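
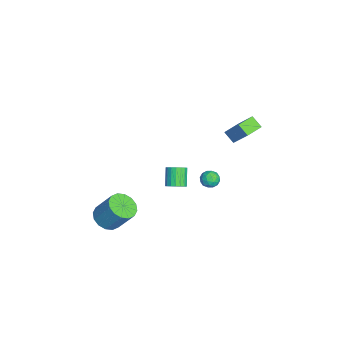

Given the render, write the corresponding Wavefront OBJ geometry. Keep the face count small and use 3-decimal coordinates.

v -0.1 -4.182 -4.536
v 0.394 -4.929 -4.22
v 0.855 -3.985 -2.709
v 0.36 -3.238 -3.024
v 0.716 -4.665 -4.482
v 1.176 -3.722 -2.971
v 0.819 -4.272 -4.759
v 1.279 -3.328 -3.248
v 0.675 -3.855 -4.976
v 1.136 -2.911 -3.465
v 0.324 -3.525 -5.075
v 0.784 -2.581 -3.564
v -0.141 -3.371 -5.029
v 0.32 -2.428 -3.518
v -0.595 -3.435 -4.851
v -0.134 -2.491 -3.34
v -0.916 -3.698 -4.589
v -0.456 -2.755 -3.078
v -1.019 -4.092 -4.312
v -0.559 -3.148 -2.801
v -0.876 -4.509 -4.095
v -0.415 -3.565 -2.584
v -0.524 -4.839 -3.996
v -0.064 -3.895 -2.485
v -0.06 -4.992 -4.042
v 0.401 -4.049 -2.531
v -1.824 3.91 1.484
v -2.294 3.41 2.035
v -0.757 4.644 3.06
v -1.227 4.144 3.611
v -1.093 3.096 1.369
v -1.563 2.596 1.92
v -0.026 3.83 2.945
v -0.496 3.33 3.496
v -2.99 2.413 -3.432
v -2.458 2.293 -3.77
v -3.062 1.407 -3.19
v -2.53 1.287 -3.528
v -2.495 1.62 -2.981
v -2.45 2.242 -3.131
v -3.07 1.458 -3.829
v -3.025 2.08 -3.979
v -2.507 1.703 -4.015
v -2.152 1.804 -3.491
v -3.368 1.896 -3.469
v -3.013 1.997 -2.945
v -2.717 2.442 -3.622
v -2.803 1.258 -3.338
v -2.782 1.454 -3.016
v -2.469 1.384 -3.215
v -2.713 2.412 -3.247
v -2.4 2.341 -3.445
v -2.422 1.946 -2.981
v -3.12 1.359 -3.515
v -2.807 1.288 -3.713
v -3.051 2.316 -3.745
v -2.738 2.246 -3.944
v -3.098 1.754 -3.979
v -2.434 2.024 -3.965
v -2.476 1.433 -3.823
v -2.793 1.533 -4
v -2.767 1.899 -4.088
v -2.225 2.083 -3.657
v -2.267 1.492 -3.514
v -2.247 1.688 -3.193
v -2.22 2.053 -3.281
v -2.254 1.736 -3.801
v -3.253 2.208 -3.446
v -3.295 1.617 -3.303
v -3.3 1.647 -3.679
v -3.273 2.012 -3.767
v -3.044 2.267 -3.137
v -3.086 1.676 -2.995
v -2.753 1.801 -2.872
v -2.727 2.167 -2.96
v -3.266 1.964 -3.159
v 0.87 -0.212 -0.789
v 1.291 0.035 -0.407
v 0.43 0.079 0.512
v 0.01 -0.168 0.129
v 1.177 0.257 -0.524
v 0.317 0.301 0.395
v 1.003 0.386 -0.694
v 0.142 0.43 0.225
v 0.802 0.397 -0.883
v -0.059 0.441 0.036
v 0.614 0.287 -1.053
v -0.246 0.331 -0.134
v 0.478 0.079 -1.171
v -0.383 0.123 -0.252
v 0.419 -0.188 -1.214
v -0.442 -0.144 -0.295
v 0.45 -0.459 -1.172
v -0.411 -0.415 -0.253
v 0.563 -0.681 -1.055
v -0.297 -0.637 -0.136
v 0.738 -0.81 -0.885
v -0.123 -0.766 0.034
v 0.939 -0.821 -0.696
v 0.078 -0.777 0.223
v 1.126 -0.711 -0.526
v 0.266 -0.667 0.393
v 1.263 -0.503 -0.408
v 0.402 -0.459 0.511
v 1.322 -0.236 -0.365
v 0.461 -0.192 0.554
f 2 1 5
f 2 5 3
f 3 5 6
f 3 6 4
f 5 1 7
f 5 7 6
f 6 7 8
f 6 8 4
f 7 1 9
f 7 9 8
f 8 9 10
f 8 10 4
f 9 1 11
f 9 11 10
f 10 11 12
f 10 12 4
f 11 1 13
f 11 13 12
f 12 13 14
f 12 14 4
f 13 1 15
f 13 15 14
f 14 15 16
f 14 16 4
f 15 1 17
f 15 17 16
f 16 17 18
f 16 18 4
f 17 1 19
f 17 19 18
f 18 19 20
f 18 20 4
f 19 1 21
f 19 21 20
f 20 21 22
f 20 22 4
f 21 1 23
f 21 23 22
f 22 23 24
f 22 24 4
f 23 1 25
f 23 25 24
f 24 25 26
f 24 26 4
f 25 1 2
f 25 2 26
f 26 2 3
f 26 3 4
f 28 30 27
f 31 28 27
f 27 30 29
f 29 31 27
f 28 34 30
f 32 28 31
f 32 34 28
f 30 34 29
f 33 31 29
f 29 34 33
f 33 32 31
f 34 32 33
f 35 72 51
f 72 46 75
f 51 75 40
f 72 75 51
f 35 51 47
f 51 40 52
f 47 52 36
f 51 52 47
f 35 47 56
f 47 36 57
f 56 57 42
f 47 57 56
f 35 56 68
f 56 42 71
f 68 71 45
f 56 71 68
f 35 68 72
f 68 45 76
f 72 76 46
f 68 76 72
f 36 52 63
f 52 40 66
f 63 66 44
f 52 66 63
f 40 75 53
f 75 46 74
f 53 74 39
f 75 74 53
f 46 76 73
f 76 45 69
f 73 69 37
f 76 69 73
f 45 71 70
f 71 42 58
f 70 58 41
f 71 58 70
f 42 57 62
f 57 36 59
f 62 59 43
f 57 59 62
f 38 64 50
f 64 44 65
f 50 65 39
f 64 65 50
f 38 50 48
f 50 39 49
f 48 49 37
f 50 49 48
f 38 48 55
f 48 37 54
f 55 54 41
f 48 54 55
f 38 55 60
f 55 41 61
f 60 61 43
f 55 61 60
f 38 60 64
f 60 43 67
f 64 67 44
f 60 67 64
f 39 65 53
f 65 44 66
f 53 66 40
f 65 66 53
f 37 49 73
f 49 39 74
f 73 74 46
f 49 74 73
f 41 54 70
f 54 37 69
f 70 69 45
f 54 69 70
f 43 61 62
f 61 41 58
f 62 58 42
f 61 58 62
f 44 67 63
f 67 43 59
f 63 59 36
f 67 59 63
f 78 77 81
f 78 81 79
f 79 81 82
f 79 82 80
f 81 77 83
f 81 83 82
f 82 83 84
f 82 84 80
f 83 77 85
f 83 85 84
f 84 85 86
f 84 86 80
f 85 77 87
f 85 87 86
f 86 87 88
f 86 88 80
f 87 77 89
f 87 89 88
f 88 89 90
f 88 90 80
f 89 77 91
f 89 91 90
f 90 91 92
f 90 92 80
f 91 77 93
f 91 93 92
f 92 93 94
f 92 94 80
f 93 77 95
f 93 95 94
f 94 95 96
f 94 96 80
f 95 77 97
f 95 97 96
f 96 97 98
f 96 98 80
f 97 77 99
f 97 99 98
f 98 99 100
f 98 100 80
f 99 77 101
f 99 101 100
f 100 101 102
f 100 102 80
f 101 77 103
f 101 103 102
f 102 103 104
f 102 104 80
f 103 77 105
f 103 105 104
f 104 105 106
f 104 106 80
f 105 77 78
f 105 78 106
f 106 78 79
f 106 79 80



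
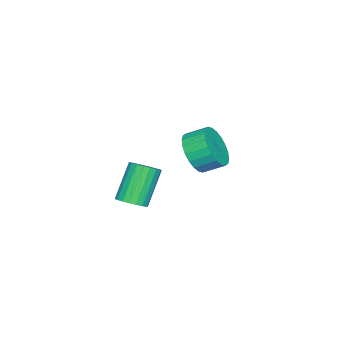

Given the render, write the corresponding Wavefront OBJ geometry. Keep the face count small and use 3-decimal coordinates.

v -3.231 -0.762 -1.034
v -2.479 -0.248 -1.615
v -2.717 0.675 -1.107
v -3.469 0.162 -0.526
v -2.819 -0.201 -1.86
v -3.057 0.722 -1.352
v -3.221 -0.239 -1.979
v -3.459 0.684 -1.471
v -3.625 -0.357 -1.954
v -3.863 0.566 -1.446
v -3.969 -0.536 -1.79
v -4.207 0.387 -1.282
v -4.201 -0.749 -1.51
v -4.438 0.174 -1.002
v -4.285 -0.965 -1.157
v -4.522 -0.042 -0.65
v -4.208 -1.149 -0.786
v -4.446 -0.226 -0.278
v -3.983 -1.275 -0.453
v -4.221 -0.352 0.055
v -3.643 -1.322 -0.208
v -3.881 -0.399 0.3
v -3.241 -1.284 -0.089
v -3.479 -0.361 0.419
v -2.837 -1.166 -0.114
v -3.075 -0.243 0.394
v -2.493 -0.987 -0.278
v -2.731 -0.064 0.23
v -2.262 -0.774 -0.558
v -2.499 0.149 -0.05
v -2.178 -0.558 -0.91
v -2.415 0.365 -0.403
v -2.254 -0.374 -1.282
v -2.492 0.549 -0.774
v 1.778 -1.406 -1.276
v 2.339 -1.514 -0.889
v 1.282 -1.362 0.683
v 0.722 -1.254 0.296
v 2.34 -1.229 -0.916
v 1.283 -1.077 0.656
v 2.243 -0.974 -1.005
v 1.187 -0.822 0.567
v 2.066 -0.794 -1.142
v 1.01 -0.642 0.43
v 1.84 -0.719 -1.301
v 0.783 -0.567 0.271
v 1.602 -0.764 -1.456
v 0.546 -0.612 0.116
v 1.396 -0.919 -1.58
v 0.339 -0.767 -0.008
v 1.255 -1.159 -1.652
v 0.198 -1.007 -0.08
v 1.205 -1.441 -1.658
v 0.148 -1.289 -0.086
v 1.254 -1.718 -1.598
v 0.197 -1.565 -0.026
v 1.393 -1.94 -1.483
v 0.337 -1.788 0.089
v 1.6 -2.07 -1.332
v 0.543 -1.918 0.24
v 1.837 -2.085 -1.171
v 0.78 -1.933 0.401
v 2.064 -1.983 -1.028
v 1.007 -1.831 0.544
v 2.241 -1.781 -0.928
v 1.185 -1.629 0.643
f 2 1 5
f 2 5 3
f 3 5 6
f 3 6 4
f 5 1 7
f 5 7 6
f 6 7 8
f 6 8 4
f 7 1 9
f 7 9 8
f 8 9 10
f 8 10 4
f 9 1 11
f 9 11 10
f 10 11 12
f 10 12 4
f 11 1 13
f 11 13 12
f 12 13 14
f 12 14 4
f 13 1 15
f 13 15 14
f 14 15 16
f 14 16 4
f 15 1 17
f 15 17 16
f 16 17 18
f 16 18 4
f 17 1 19
f 17 19 18
f 18 19 20
f 18 20 4
f 19 1 21
f 19 21 20
f 20 21 22
f 20 22 4
f 21 1 23
f 21 23 22
f 22 23 24
f 22 24 4
f 23 1 25
f 23 25 24
f 24 25 26
f 24 26 4
f 25 1 27
f 25 27 26
f 26 27 28
f 26 28 4
f 27 1 29
f 27 29 28
f 28 29 30
f 28 30 4
f 29 1 31
f 29 31 30
f 30 31 32
f 30 32 4
f 31 1 33
f 31 33 32
f 32 33 34
f 32 34 4
f 33 1 2
f 33 2 34
f 34 2 3
f 34 3 4
f 36 35 39
f 36 39 37
f 37 39 40
f 37 40 38
f 39 35 41
f 39 41 40
f 40 41 42
f 40 42 38
f 41 35 43
f 41 43 42
f 42 43 44
f 42 44 38
f 43 35 45
f 43 45 44
f 44 45 46
f 44 46 38
f 45 35 47
f 45 47 46
f 46 47 48
f 46 48 38
f 47 35 49
f 47 49 48
f 48 49 50
f 48 50 38
f 49 35 51
f 49 51 50
f 50 51 52
f 50 52 38
f 51 35 53
f 51 53 52
f 52 53 54
f 52 54 38
f 53 35 55
f 53 55 54
f 54 55 56
f 54 56 38
f 55 35 57
f 55 57 56
f 56 57 58
f 56 58 38
f 57 35 59
f 57 59 58
f 58 59 60
f 58 60 38
f 59 35 61
f 59 61 60
f 60 61 62
f 60 62 38
f 61 35 63
f 61 63 62
f 62 63 64
f 62 64 38
f 63 35 65
f 63 65 64
f 64 65 66
f 64 66 38
f 65 35 36
f 65 36 66
f 66 36 37
f 66 37 38



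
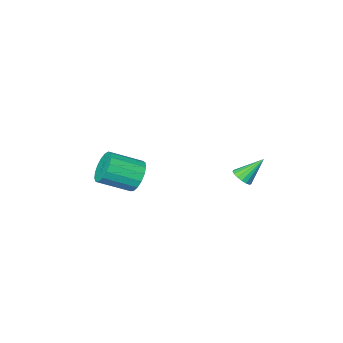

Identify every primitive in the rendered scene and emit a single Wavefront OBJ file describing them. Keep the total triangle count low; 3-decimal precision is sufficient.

v 2.643 1.12 2.929
v 3.161 1.313 2.119
v 4.715 0.592 2.942
v 4.197 0.4 3.751
v 3.205 1.702 2.376
v 4.759 0.982 3.199
v 3.121 1.959 2.76
v 4.675 1.239 3.583
v 2.927 2.023 3.182
v 4.481 1.303 4.005
v 2.668 1.88 3.547
v 4.222 1.16 4.369
v 2.404 1.564 3.769
v 3.958 0.843 4.592
v 2.194 1.145 3.799
v 3.748 0.425 4.622
v 2.087 0.721 3.63
v 3.641 0.001 4.453
v 2.107 0.388 3.3
v 3.661 -0.332 4.123
v 2.25 0.223 2.885
v 3.804 -0.497 3.708
v 2.484 0.264 2.48
v 4.037 -0.457 3.303
v 2.753 0.5 2.178
v 4.307 -0.22 3
v 2.998 0.879 2.048
v 4.551 0.158 2.87
v -2.571 2.634 1.885
v -2.105 2.624 2.309
v -3.649 2.966 3.075
v -2.115 2.912 2.22
v -2.23 3.136 2.053
v -2.422 3.245 1.849
v -2.649 3.214 1.652
v -2.858 3.05 1.509
v -3.001 2.791 1.452
v -3.045 2.496 1.494
v -2.981 2.232 1.626
v -2.823 2.06 1.817
v -2.607 2.02 2.023
v -2.383 2.121 2.198
v -2.202 2.338 2.301
f 2 1 5
f 2 5 3
f 3 5 6
f 3 6 4
f 5 1 7
f 5 7 6
f 6 7 8
f 6 8 4
f 7 1 9
f 7 9 8
f 8 9 10
f 8 10 4
f 9 1 11
f 9 11 10
f 10 11 12
f 10 12 4
f 11 1 13
f 11 13 12
f 12 13 14
f 12 14 4
f 13 1 15
f 13 15 14
f 14 15 16
f 14 16 4
f 15 1 17
f 15 17 16
f 16 17 18
f 16 18 4
f 17 1 19
f 17 19 18
f 18 19 20
f 18 20 4
f 19 1 21
f 19 21 20
f 20 21 22
f 20 22 4
f 21 1 23
f 21 23 22
f 22 23 24
f 22 24 4
f 23 1 25
f 23 25 24
f 24 25 26
f 24 26 4
f 25 1 27
f 25 27 26
f 26 27 28
f 26 28 4
f 27 1 2
f 27 2 28
f 28 2 3
f 28 3 4
f 30 29 32
f 30 32 31
f 32 29 33
f 32 33 31
f 33 29 34
f 33 34 31
f 34 29 35
f 34 35 31
f 35 29 36
f 35 36 31
f 36 29 37
f 36 37 31
f 37 29 38
f 37 38 31
f 38 29 39
f 38 39 31
f 39 29 40
f 39 40 31
f 40 29 41
f 40 41 31
f 41 29 42
f 41 42 31
f 42 29 43
f 42 43 31
f 43 29 30
f 43 30 31



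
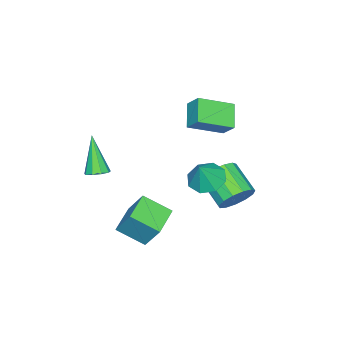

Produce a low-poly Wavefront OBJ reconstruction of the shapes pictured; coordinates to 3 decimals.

v 2.5 2.617 1.208
v 3 3.359 0.919
v 3.2 2.623 2.432
v 2.398 3.55 1.262
v 1.855 3.195 1.574
v 1.69 2.502 1.672
v 1.999 1.876 1.498
v 2.602 1.685 1.154
v 3.144 2.039 0.842
v 3.309 2.733 0.744
v -2.863 0.541 1.808
v -2.647 1.25 2.593
v -1.804 1.123 0.989
v -1.587 1.833 1.774
v -1.573 -0.713 2.586
v -1.356 -0.003 3.371
v -0.513 -0.13 1.767
v -0.297 0.579 2.552
v 1.749 -2.015 -3.371
v 1.939 -1.095 -1.906
v 1.365 -0.634 -4.189
v 1.555 0.286 -2.724
v 3.305 -1.786 -3.716
v 3.495 -0.866 -2.251
v 2.921 -0.405 -4.534
v 3.111 0.515 -3.069
v 2.41 -3.292 -0.79
v 2.743 -2.852 -0.486
v 1.65 -4.048 1.13
v 2.351 -2.701 -0.581
v 1.987 -2.826 -0.775
v 1.821 -3.169 -0.976
v 1.931 -3.57 -1.09
v 2.265 -3.841 -1.064
v 2.668 -3.855 -0.91
v 2.95 -3.605 -0.7
v 2.979 -3.209 -0.532
v 0.201 2.975 -1.717
v 1.084 2.754 -1.355
v 0.362 1.343 -0.46
v -0.521 1.565 -0.823
v 0.851 3.101 -0.995
v 0.129 1.691 -0.1
v 0.411 3.409 -0.864
v -0.311 1.998 0.031
v -0.095 3.579 -1.005
v -0.817 2.168 -0.11
v -0.507 3.557 -1.371
v -1.229 2.147 -0.476
v -0.695 3.351 -1.848
v -1.417 1.94 -0.953
v -0.598 3.025 -2.283
v -1.32 1.614 -1.388
v -0.247 2.684 -2.539
v -0.969 1.273 -1.644
v 0.245 2.435 -2.534
v -0.476 1.024 -1.639
v 0.724 2.358 -2.27
v 0.002 0.947 -1.375
v 1.037 2.476 -1.83
v 0.315 1.066 -0.935
f 2 1 4
f 2 4 3
f 4 1 5
f 4 5 3
f 5 1 6
f 5 6 3
f 6 1 7
f 6 7 3
f 7 1 8
f 7 8 3
f 8 1 9
f 8 9 3
f 9 1 10
f 9 10 3
f 10 1 2
f 10 2 3
f 12 14 11
f 15 12 11
f 11 14 13
f 13 15 11
f 12 18 14
f 16 12 15
f 16 18 12
f 14 18 13
f 17 15 13
f 13 18 17
f 17 16 15
f 18 16 17
f 20 22 19
f 23 20 19
f 19 22 21
f 21 23 19
f 20 26 22
f 24 20 23
f 24 26 20
f 22 26 21
f 25 23 21
f 21 26 25
f 25 24 23
f 26 24 25
f 28 27 30
f 28 30 29
f 30 27 31
f 30 31 29
f 31 27 32
f 31 32 29
f 32 27 33
f 32 33 29
f 33 27 34
f 33 34 29
f 34 27 35
f 34 35 29
f 35 27 36
f 35 36 29
f 36 27 37
f 36 37 29
f 37 27 28
f 37 28 29
f 39 38 42
f 39 42 40
f 40 42 43
f 40 43 41
f 42 38 44
f 42 44 43
f 43 44 45
f 43 45 41
f 44 38 46
f 44 46 45
f 45 46 47
f 45 47 41
f 46 38 48
f 46 48 47
f 47 48 49
f 47 49 41
f 48 38 50
f 48 50 49
f 49 50 51
f 49 51 41
f 50 38 52
f 50 52 51
f 51 52 53
f 51 53 41
f 52 38 54
f 52 54 53
f 53 54 55
f 53 55 41
f 54 38 56
f 54 56 55
f 55 56 57
f 55 57 41
f 56 38 58
f 56 58 57
f 57 58 59
f 57 59 41
f 58 38 60
f 58 60 59
f 59 60 61
f 59 61 41
f 60 38 39
f 60 39 61
f 61 39 40
f 61 40 41



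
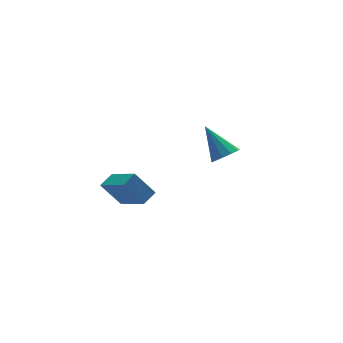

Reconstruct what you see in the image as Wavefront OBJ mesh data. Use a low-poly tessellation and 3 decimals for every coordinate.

v -2.588 -3.208 -0.472
v -1.905 -2.904 -0.161
v -2.89 -1.539 -1.436
v -2.207 -1.236 -1.124
v -1.873 -3.704 -1.556
v -1.19 -3.401 -1.244
v -2.175 -2.036 -2.519
v -1.492 -1.732 -2.208
v 3.68 -0.411 -2.187
v 4.088 -0.776 -1.719
v 3.28 0.851 -0.853
v 4.347 -0.478 -1.924
v 4.351 -0.154 -2.229
v 4.099 0.071 -2.518
v 3.687 0.113 -2.681
v 3.272 -0.046 -2.655
v 3.013 -0.345 -2.45
v 3.009 -0.668 -2.145
v 3.261 -0.894 -1.856
v 3.673 -0.935 -1.693
f 2 4 1
f 5 2 1
f 1 4 3
f 3 5 1
f 2 8 4
f 6 2 5
f 6 8 2
f 4 8 3
f 7 5 3
f 3 8 7
f 7 6 5
f 8 6 7
f 10 9 12
f 10 12 11
f 12 9 13
f 12 13 11
f 13 9 14
f 13 14 11
f 14 9 15
f 14 15 11
f 15 9 16
f 15 16 11
f 16 9 17
f 16 17 11
f 17 9 18
f 17 18 11
f 18 9 19
f 18 19 11
f 19 9 20
f 19 20 11
f 20 9 10
f 20 10 11



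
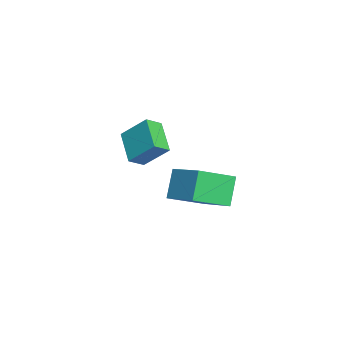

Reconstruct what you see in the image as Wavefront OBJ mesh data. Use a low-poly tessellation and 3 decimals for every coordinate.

v -0.026 0.288 3.067
v 0.851 -1.321 3.916
v 1.411 1.456 3.797
v 2.287 -0.154 4.646
v 0.853 0.054 1.714
v 1.729 -1.556 2.563
v 2.289 1.221 2.444
v 3.166 -0.388 3.293
v -4.338 -3.231 3.031
v -3.828 -3.905 3.547
v -3.954 -2.02 4.234
v -3.444 -2.694 4.75
v -2.796 -2.786 2.09
v -2.286 -3.46 2.606
v -2.412 -1.575 3.293
v -1.902 -2.249 3.809
f 2 4 1
f 5 2 1
f 1 4 3
f 3 5 1
f 2 8 4
f 6 2 5
f 6 8 2
f 4 8 3
f 7 5 3
f 3 8 7
f 7 6 5
f 8 6 7
f 10 12 9
f 13 10 9
f 9 12 11
f 11 13 9
f 10 16 12
f 14 10 13
f 14 16 10
f 12 16 11
f 15 13 11
f 11 16 15
f 15 14 13
f 16 14 15



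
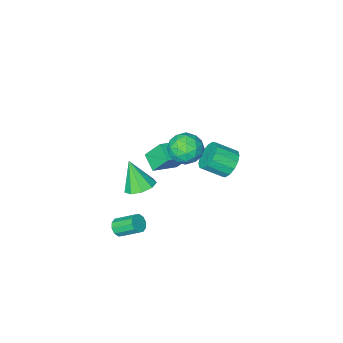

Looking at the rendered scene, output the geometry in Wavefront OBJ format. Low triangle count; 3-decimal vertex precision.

v 2.264 -0.136 0.858
v 3.128 0.292 0.966
v 2.476 -1.004 2.602
v 2.65 0.679 1.216
v 1.992 0.684 1.299
v 1.461 0.306 1.175
v 1.306 -0.279 0.903
v 1.599 -0.797 0.609
v 2.204 -1.005 0.432
v 2.837 -0.807 0.454
v 3.202 -0.295 0.665
v -0.489 1.21 4.822
v -0.059 1.851 4.033
v -0.201 -0.231 3.807
v 0.229 0.41 3.018
v 0.769 0.269 3.972
v 0.591 1.161 4.598
v -0.851 0.459 3.242
v -1.029 1.351 3.868
v -0.282 1.387 3.056
v 0.719 1.27 3.507
v -0.979 0.35 4.333
v 0.022 0.233 4.784
v -0.299 1.658 4.516
v 0.039 -0.038 3.324
v 0.356 -0.12 3.884
v 0.609 0.257 3.42
v 0.082 1.251 4.849
v 0.336 1.628 4.385
v 0.822 0.698 4.349
v -0.596 -0.008 3.455
v -0.342 0.369 2.991
v -0.869 1.363 4.42
v -0.616 1.74 3.956
v -1.082 0.922 3.491
v -0.177 1.762 3.479
v -0.008 0.914 2.882
v -0.643 0.943 3.013
v -0.747 1.467 3.382
v 0.411 1.692 3.744
v 0.58 0.845 3.147
v 0.897 0.763 3.708
v 0.793 1.286 4.076
v 0.28 1.42 3.17
v -0.84 0.775 4.693
v -0.671 -0.072 4.096
v -1.053 0.334 3.764
v -1.157 0.857 4.132
v -0.252 0.706 4.958
v -0.083 -0.142 4.361
v 0.487 0.153 4.458
v 0.383 0.677 4.827
v -0.54 0.2 4.67
v -3.962 -0.424 -0.586
v -3.312 -0.286 -1.333
v -2.228 -0.997 -0.522
v -2.878 -1.136 0.226
v -3.262 0.133 -1.033
v -2.178 -0.579 -0.221
v -3.4 0.402 -0.612
v -2.315 -0.31 0.199
v -3.688 0.45 -0.185
v -2.603 -0.262 0.626
v -4.05 0.264 0.135
v -2.965 -0.448 0.946
v -4.388 -0.107 0.262
v -3.303 -0.819 1.073
v -4.612 -0.563 0.162
v -3.528 -1.274 0.973
v -4.662 -0.981 -0.139
v -3.578 -1.693 0.673
v -4.525 -1.25 -0.559
v -3.44 -1.962 0.252
v -4.237 -1.298 -0.986
v -3.152 -2.01 -0.175
v -3.875 -1.112 -1.306
v -2.79 -1.824 -0.495
v -3.537 -0.741 -1.433
v -2.452 -1.453 -0.622
v 4.263 0.818 -1.063
v 4.761 1.17 -1.046
v 4.035 2.154 -0.16
v 3.537 1.802 -0.177
v 4.551 1.279 -1.339
v 3.825 2.263 -0.454
v 4.231 1.212 -1.527
v 3.505 2.197 -0.642
v 3.923 0.995 -1.538
v 3.198 1.979 -0.652
v 3.745 0.71 -1.367
v 3.019 1.694 -0.481
v 3.765 0.466 -1.08
v 3.039 1.45 -0.194
v 3.975 0.357 -0.786
v 3.249 1.341 0.099
v 4.295 0.423 -0.598
v 3.569 1.408 0.287
v 4.602 0.641 -0.588
v 3.877 1.625 0.298
v 4.781 0.926 -0.759
v 4.055 1.91 0.127
v -1.23 -0.266 1.669
v -1.358 -1.33 2.209
v 0.447 -0.129 2.337
v 0.319 -1.193 2.876
v -0.659 -0.987 0.384
v -0.787 -2.051 0.923
v 1.018 -0.85 1.051
v 0.89 -1.914 1.591
f 2 1 4
f 2 4 3
f 4 1 5
f 4 5 3
f 5 1 6
f 5 6 3
f 6 1 7
f 6 7 3
f 7 1 8
f 7 8 3
f 8 1 9
f 8 9 3
f 9 1 10
f 9 10 3
f 10 1 11
f 10 11 3
f 11 1 2
f 11 2 3
f 12 49 28
f 49 23 52
f 28 52 17
f 49 52 28
f 12 28 24
f 28 17 29
f 24 29 13
f 28 29 24
f 12 24 33
f 24 13 34
f 33 34 19
f 24 34 33
f 12 33 45
f 33 19 48
f 45 48 22
f 33 48 45
f 12 45 49
f 45 22 53
f 49 53 23
f 45 53 49
f 13 29 40
f 29 17 43
f 40 43 21
f 29 43 40
f 17 52 30
f 52 23 51
f 30 51 16
f 52 51 30
f 23 53 50
f 53 22 46
f 50 46 14
f 53 46 50
f 22 48 47
f 48 19 35
f 47 35 18
f 48 35 47
f 19 34 39
f 34 13 36
f 39 36 20
f 34 36 39
f 15 41 27
f 41 21 42
f 27 42 16
f 41 42 27
f 15 27 25
f 27 16 26
f 25 26 14
f 27 26 25
f 15 25 32
f 25 14 31
f 32 31 18
f 25 31 32
f 15 32 37
f 32 18 38
f 37 38 20
f 32 38 37
f 15 37 41
f 37 20 44
f 41 44 21
f 37 44 41
f 16 42 30
f 42 21 43
f 30 43 17
f 42 43 30
f 14 26 50
f 26 16 51
f 50 51 23
f 26 51 50
f 18 31 47
f 31 14 46
f 47 46 22
f 31 46 47
f 20 38 39
f 38 18 35
f 39 35 19
f 38 35 39
f 21 44 40
f 44 20 36
f 40 36 13
f 44 36 40
f 55 54 58
f 55 58 56
f 56 58 59
f 56 59 57
f 58 54 60
f 58 60 59
f 59 60 61
f 59 61 57
f 60 54 62
f 60 62 61
f 61 62 63
f 61 63 57
f 62 54 64
f 62 64 63
f 63 64 65
f 63 65 57
f 64 54 66
f 64 66 65
f 65 66 67
f 65 67 57
f 66 54 68
f 66 68 67
f 67 68 69
f 67 69 57
f 68 54 70
f 68 70 69
f 69 70 71
f 69 71 57
f 70 54 72
f 70 72 71
f 71 72 73
f 71 73 57
f 72 54 74
f 72 74 73
f 73 74 75
f 73 75 57
f 74 54 76
f 74 76 75
f 75 76 77
f 75 77 57
f 76 54 78
f 76 78 77
f 77 78 79
f 77 79 57
f 78 54 55
f 78 55 79
f 79 55 56
f 79 56 57
f 81 80 84
f 81 84 82
f 82 84 85
f 82 85 83
f 84 80 86
f 84 86 85
f 85 86 87
f 85 87 83
f 86 80 88
f 86 88 87
f 87 88 89
f 87 89 83
f 88 80 90
f 88 90 89
f 89 90 91
f 89 91 83
f 90 80 92
f 90 92 91
f 91 92 93
f 91 93 83
f 92 80 94
f 92 94 93
f 93 94 95
f 93 95 83
f 94 80 96
f 94 96 95
f 95 96 97
f 95 97 83
f 96 80 98
f 96 98 97
f 97 98 99
f 97 99 83
f 98 80 100
f 98 100 99
f 99 100 101
f 99 101 83
f 100 80 81
f 100 81 101
f 101 81 82
f 101 82 83
f 103 105 102
f 106 103 102
f 102 105 104
f 104 106 102
f 103 109 105
f 107 103 106
f 107 109 103
f 105 109 104
f 108 106 104
f 104 109 108
f 108 107 106
f 109 107 108



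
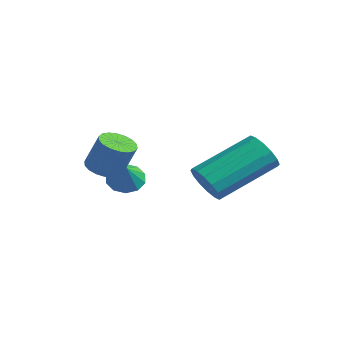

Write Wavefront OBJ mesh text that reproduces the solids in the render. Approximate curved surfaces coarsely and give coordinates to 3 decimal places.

v 0.307 -1.702 3.179
v 0.705 -2.172 3.115
v 1.172 -1.929 4.238
v 0.773 -1.458 4.301
v 0.845 -1.959 3.01
v 1.312 -1.715 4.133
v 0.878 -1.694 2.939
v 1.345 -1.451 4.062
v 0.798 -1.431 2.915
v 1.265 -1.188 4.038
v 0.621 -1.222 2.944
v 1.088 -0.978 4.067
v 0.381 -1.107 3.019
v 0.848 -0.864 4.141
v 0.127 -1.111 3.125
v 0.594 -0.867 4.248
v -0.092 -1.231 3.242
v 0.375 -0.988 4.365
v -0.232 -1.445 3.347
v 0.235 -1.201 4.47
v -0.265 -1.709 3.418
v 0.202 -1.466 4.541
v -0.185 -1.972 3.442
v 0.282 -1.729 4.565
v -0.008 -2.182 3.413
v 0.459 -1.938 4.536
v 0.232 -2.296 3.339
v 0.699 -2.053 4.461
v 0.486 -2.293 3.232
v 0.953 -2.049 4.355
v -0.347 -0.584 2.303
v 0.031 -0.796 1.846
v 0.307 -0.916 2.997
v 0.133 -0.428 1.925
v 0.051 -0.12 2.149
v -0.182 0.01 2.432
v -0.479 -0.086 2.665
v -0.725 -0.372 2.76
v -0.827 -0.74 2.68
v -0.745 -1.047 2.456
v -0.511 -1.178 2.173
v -0.215 -1.082 1.94
v 3.242 0.064 3.08
v 3.903 -0.13 3.291
v 4.118 1.763 4.352
v 3.458 1.956 4.14
v 3.953 0.046 2.967
v 4.168 1.939 4.027
v 3.813 0.227 2.672
v 4.028 2.12 3.733
v 3.52 0.364 2.487
v 3.735 2.257 3.548
v 3.153 0.421 2.461
v 3.368 2.313 3.521
v 2.809 0.381 2.601
v 3.024 2.274 3.661
v 2.582 0.257 2.868
v 2.797 2.15 3.929
v 2.532 0.081 3.193
v 2.747 1.974 4.253
v 2.672 -0.1 3.487
v 2.887 1.793 4.548
v 2.965 -0.237 3.672
v 3.18 1.656 4.733
v 3.332 -0.293 3.699
v 3.547 1.599 4.759
v 3.676 -0.254 3.559
v 3.891 1.639 4.619
f 2 1 5
f 2 5 3
f 3 5 6
f 3 6 4
f 5 1 7
f 5 7 6
f 6 7 8
f 6 8 4
f 7 1 9
f 7 9 8
f 8 9 10
f 8 10 4
f 9 1 11
f 9 11 10
f 10 11 12
f 10 12 4
f 11 1 13
f 11 13 12
f 12 13 14
f 12 14 4
f 13 1 15
f 13 15 14
f 14 15 16
f 14 16 4
f 15 1 17
f 15 17 16
f 16 17 18
f 16 18 4
f 17 1 19
f 17 19 18
f 18 19 20
f 18 20 4
f 19 1 21
f 19 21 20
f 20 21 22
f 20 22 4
f 21 1 23
f 21 23 22
f 22 23 24
f 22 24 4
f 23 1 25
f 23 25 24
f 24 25 26
f 24 26 4
f 25 1 27
f 25 27 26
f 26 27 28
f 26 28 4
f 27 1 29
f 27 29 28
f 28 29 30
f 28 30 4
f 29 1 2
f 29 2 30
f 30 2 3
f 30 3 4
f 32 31 34
f 32 34 33
f 34 31 35
f 34 35 33
f 35 31 36
f 35 36 33
f 36 31 37
f 36 37 33
f 37 31 38
f 37 38 33
f 38 31 39
f 38 39 33
f 39 31 40
f 39 40 33
f 40 31 41
f 40 41 33
f 41 31 42
f 41 42 33
f 42 31 32
f 42 32 33
f 44 43 47
f 44 47 45
f 45 47 48
f 45 48 46
f 47 43 49
f 47 49 48
f 48 49 50
f 48 50 46
f 49 43 51
f 49 51 50
f 50 51 52
f 50 52 46
f 51 43 53
f 51 53 52
f 52 53 54
f 52 54 46
f 53 43 55
f 53 55 54
f 54 55 56
f 54 56 46
f 55 43 57
f 55 57 56
f 56 57 58
f 56 58 46
f 57 43 59
f 57 59 58
f 58 59 60
f 58 60 46
f 59 43 61
f 59 61 60
f 60 61 62
f 60 62 46
f 61 43 63
f 61 63 62
f 62 63 64
f 62 64 46
f 63 43 65
f 63 65 64
f 64 65 66
f 64 66 46
f 65 43 67
f 65 67 66
f 66 67 68
f 66 68 46
f 67 43 44
f 67 44 68
f 68 44 45
f 68 45 46



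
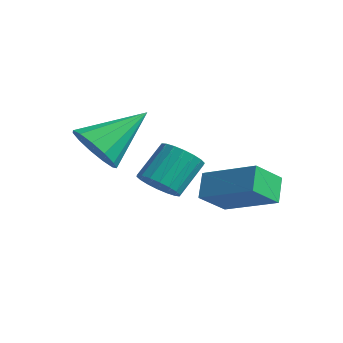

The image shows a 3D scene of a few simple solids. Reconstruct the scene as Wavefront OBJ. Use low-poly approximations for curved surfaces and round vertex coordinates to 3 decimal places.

v 1.96 -1.733 0.174
v 2.451 -2.076 0.574
v 2.352 -1.109 1.525
v 1.86 -0.767 1.126
v 2.629 -1.88 0.393
v 2.53 -0.914 1.345
v 2.675 -1.655 0.17
v 2.576 -0.689 1.121
v 2.579 -1.446 -0.053
v 2.48 -0.479 0.898
v 2.361 -1.294 -0.231
v 2.262 -0.327 0.721
v 2.063 -1.228 -0.328
v 1.963 -0.261 0.623
v 1.744 -1.263 -0.326
v 1.645 -0.296 0.625
v 1.468 -1.391 -0.225
v 1.369 -0.424 0.726
v 1.29 -1.586 -0.045
v 1.191 -0.62 0.907
v 1.244 -1.811 0.179
v 1.145 -0.845 1.13
v 1.34 -2.021 0.402
v 1.241 -1.054 1.353
v 1.558 -2.173 0.579
v 1.459 -1.206 1.531
v 1.857 -2.239 0.677
v 1.757 -1.272 1.628
v 2.175 -2.204 0.675
v 2.076 -1.237 1.626
v 1.268 0.31 -1.139
v 0.796 0.847 -0.44
v 1.268 1.325 -1.918
v 0.795 1.862 -1.22
v 3.005 0.878 -0.4
v 2.532 1.415 0.298
v 3.004 1.893 -1.18
v 2.532 2.43 -0.481
v -0.793 -1.92 0.747
v -0.223 -2.42 1.336
v -0.487 -0.2 1.913
v 0.098 -2.216 0.951
v 0.135 -1.918 0.501
v -0.122 -1.62 0.129
v -0.592 -1.418 -0.046
v -1.126 -1.375 0.031
v -1.554 -1.505 0.335
v -1.74 -1.767 0.77
v -1.626 -2.077 1.198
v -1.247 -2.338 1.483
v -0.724 -2.465 1.534
f 2 1 5
f 2 5 3
f 3 5 6
f 3 6 4
f 5 1 7
f 5 7 6
f 6 7 8
f 6 8 4
f 7 1 9
f 7 9 8
f 8 9 10
f 8 10 4
f 9 1 11
f 9 11 10
f 10 11 12
f 10 12 4
f 11 1 13
f 11 13 12
f 12 13 14
f 12 14 4
f 13 1 15
f 13 15 14
f 14 15 16
f 14 16 4
f 15 1 17
f 15 17 16
f 16 17 18
f 16 18 4
f 17 1 19
f 17 19 18
f 18 19 20
f 18 20 4
f 19 1 21
f 19 21 20
f 20 21 22
f 20 22 4
f 21 1 23
f 21 23 22
f 22 23 24
f 22 24 4
f 23 1 25
f 23 25 24
f 24 25 26
f 24 26 4
f 25 1 27
f 25 27 26
f 26 27 28
f 26 28 4
f 27 1 29
f 27 29 28
f 28 29 30
f 28 30 4
f 29 1 2
f 29 2 30
f 30 2 3
f 30 3 4
f 32 34 31
f 35 32 31
f 31 34 33
f 33 35 31
f 32 38 34
f 36 32 35
f 36 38 32
f 34 38 33
f 37 35 33
f 33 38 37
f 37 36 35
f 38 36 37
f 40 39 42
f 40 42 41
f 42 39 43
f 42 43 41
f 43 39 44
f 43 44 41
f 44 39 45
f 44 45 41
f 45 39 46
f 45 46 41
f 46 39 47
f 46 47 41
f 47 39 48
f 47 48 41
f 48 39 49
f 48 49 41
f 49 39 50
f 49 50 41
f 50 39 51
f 50 51 41
f 51 39 40
f 51 40 41



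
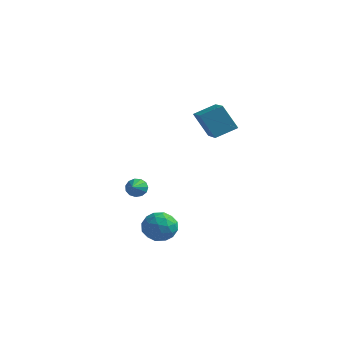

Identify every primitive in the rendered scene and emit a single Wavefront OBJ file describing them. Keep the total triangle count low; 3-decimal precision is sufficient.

v -1.977 -0.308 -2.425
v -1.494 0.068 -1.703
v -1.026 -1.508 -2.437
v -0.543 -1.132 -1.715
v -1.422 -1.457 -1.579
v -2.01 -0.715 -1.572
v -0.51 -0.725 -2.568
v -1.098 0.017 -2.561
v -0.588 -0.19 -1.791
v -1.152 -0.643 -1.18
v -1.368 -0.797 -2.96
v -1.932 -1.25 -2.349
v -1.819 -0.015 -2.063
v -0.701 -1.425 -2.077
v -1.217 -1.616 -1.998
v -0.934 -1.396 -1.573
v -2.122 -0.475 -1.986
v -1.838 -0.254 -1.561
v -1.796 -1.15 -1.489
v -0.682 -1.186 -2.579
v -0.398 -0.965 -2.154
v -1.586 -0.044 -2.567
v -1.303 0.176 -2.142
v -0.724 -0.29 -2.651
v -1.003 0.054 -1.69
v -0.444 -0.651 -1.697
v -0.424 -0.411 -2.199
v -0.77 0.025 -2.194
v -1.334 -0.212 -1.331
v -0.775 -0.917 -1.338
v -1.291 -1.108 -1.258
v -1.637 -0.672 -1.254
v -0.801 -0.363 -1.383
v -1.745 -0.523 -2.802
v -1.186 -1.228 -2.809
v -0.883 -0.768 -2.886
v -1.229 -0.332 -2.882
v -2.076 -0.789 -2.443
v -1.517 -1.494 -2.45
v -1.75 -1.465 -1.946
v -2.096 -1.029 -1.941
v -1.719 -1.077 -2.757
v -3.717 1.034 -0.708
v -3.364 1.342 -0.365
v -3.403 0.166 -0.252
v -3.65 1.321 -0.208
v -3.957 1.209 -0.209
v -4.188 1.042 -0.369
v -4.269 0.872 -0.636
v -4.175 0.754 -0.926
v -3.936 0.725 -1.147
v -3.627 0.794 -1.228
v -3.347 0.94 -1.144
v -3.184 1.115 -0.921
v -3.19 1.265 -0.631
v -1.041 3.388 2.631
v -1.848 3.279 3.961
v -0.282 4.257 3.162
v -1.089 4.148 4.493
v 0.289 1.812 3.307
v -0.518 1.703 4.638
v 1.048 2.681 3.839
v 0.241 2.572 5.169
f 1 38 17
f 38 12 41
f 17 41 6
f 38 41 17
f 1 17 13
f 17 6 18
f 13 18 2
f 17 18 13
f 1 13 22
f 13 2 23
f 22 23 8
f 13 23 22
f 1 22 34
f 22 8 37
f 34 37 11
f 22 37 34
f 1 34 38
f 34 11 42
f 38 42 12
f 34 42 38
f 2 18 29
f 18 6 32
f 29 32 10
f 18 32 29
f 6 41 19
f 41 12 40
f 19 40 5
f 41 40 19
f 12 42 39
f 42 11 35
f 39 35 3
f 42 35 39
f 11 37 36
f 37 8 24
f 36 24 7
f 37 24 36
f 8 23 28
f 23 2 25
f 28 25 9
f 23 25 28
f 4 30 16
f 30 10 31
f 16 31 5
f 30 31 16
f 4 16 14
f 16 5 15
f 14 15 3
f 16 15 14
f 4 14 21
f 14 3 20
f 21 20 7
f 14 20 21
f 4 21 26
f 21 7 27
f 26 27 9
f 21 27 26
f 4 26 30
f 26 9 33
f 30 33 10
f 26 33 30
f 5 31 19
f 31 10 32
f 19 32 6
f 31 32 19
f 3 15 39
f 15 5 40
f 39 40 12
f 15 40 39
f 7 20 36
f 20 3 35
f 36 35 11
f 20 35 36
f 9 27 28
f 27 7 24
f 28 24 8
f 27 24 28
f 10 33 29
f 33 9 25
f 29 25 2
f 33 25 29
f 44 43 46
f 44 46 45
f 46 43 47
f 46 47 45
f 47 43 48
f 47 48 45
f 48 43 49
f 48 49 45
f 49 43 50
f 49 50 45
f 50 43 51
f 50 51 45
f 51 43 52
f 51 52 45
f 52 43 53
f 52 53 45
f 53 43 54
f 53 54 45
f 54 43 55
f 54 55 45
f 55 43 44
f 55 44 45
f 57 59 56
f 60 57 56
f 56 59 58
f 58 60 56
f 57 63 59
f 61 57 60
f 61 63 57
f 59 63 58
f 62 60 58
f 58 63 62
f 62 61 60
f 63 61 62



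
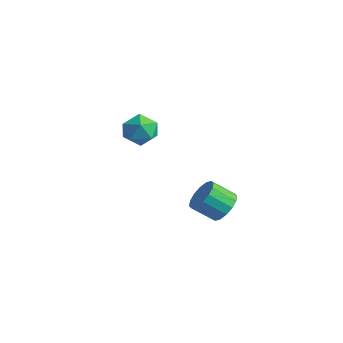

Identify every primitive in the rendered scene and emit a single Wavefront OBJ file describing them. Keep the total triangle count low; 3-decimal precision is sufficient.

v 3.558 3.183 0.227
v 4.413 2.619 0.333
v 3.657 1.652 1.279
v 2.802 2.217 1.173
v 4.438 2.981 0.723
v 3.681 2.014 1.669
v 4.227 3.398 0.98
v 3.471 2.431 1.927
v 3.837 3.757 1.036
v 3.081 2.79 1.982
v 3.372 3.963 0.874
v 2.616 2.996 1.821
v 2.957 3.959 0.54
v 2.201 2.992 1.486
v 2.703 3.748 0.121
v 1.947 2.781 1.067
v 2.679 3.386 -0.269
v 1.922 2.419 0.677
v 2.889 2.969 -0.527
v 2.133 2.002 0.42
v 3.279 2.61 -0.582
v 2.523 1.643 0.364
v 3.744 2.404 -0.421
v 2.988 1.437 0.526
v 4.159 2.408 -0.086
v 3.403 1.441 0.86
v -3.989 3.202 2.149
v -2.948 3.638 2.401
v -3.792 1.942 3.519
v -2.751 2.378 3.771
v -3.705 2.996 3.987
v -3.827 3.774 3.141
v -2.913 1.806 2.779
v -3.035 2.584 1.933
v -2.283 2.775 2.791
v -2.773 3.511 3.538
v -3.967 2.069 2.382
v -4.457 2.805 3.129
f 2 1 5
f 2 5 3
f 3 5 6
f 3 6 4
f 5 1 7
f 5 7 6
f 6 7 8
f 6 8 4
f 7 1 9
f 7 9 8
f 8 9 10
f 8 10 4
f 9 1 11
f 9 11 10
f 10 11 12
f 10 12 4
f 11 1 13
f 11 13 12
f 12 13 14
f 12 14 4
f 13 1 15
f 13 15 14
f 14 15 16
f 14 16 4
f 15 1 17
f 15 17 16
f 16 17 18
f 16 18 4
f 17 1 19
f 17 19 18
f 18 19 20
f 18 20 4
f 19 1 21
f 19 21 20
f 20 21 22
f 20 22 4
f 21 1 23
f 21 23 22
f 22 23 24
f 22 24 4
f 23 1 25
f 23 25 24
f 24 25 26
f 24 26 4
f 25 1 2
f 25 2 26
f 26 2 3
f 26 3 4
f 27 38 32
f 27 32 28
f 27 28 34
f 27 34 37
f 27 37 38
f 28 32 36
f 32 38 31
f 38 37 29
f 37 34 33
f 34 28 35
f 30 36 31
f 30 31 29
f 30 29 33
f 30 33 35
f 30 35 36
f 31 36 32
f 29 31 38
f 33 29 37
f 35 33 34
f 36 35 28



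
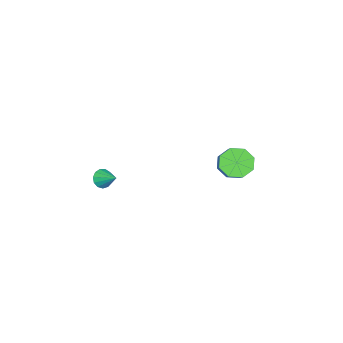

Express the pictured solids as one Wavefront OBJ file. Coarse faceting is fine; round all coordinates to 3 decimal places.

v 2.424 -4.379 -0.748
v 2.9 -4.782 -0.408
v 2.856 -3.281 -0.052
v 3.082 -4.645 -0.737
v 3.055 -4.424 -1.069
v 2.828 -4.189 -1.3
v 2.473 -4.014 -1.355
v 2.102 -3.955 -1.217
v 1.833 -4.031 -0.931
v 1.752 -4.217 -0.586
v 1.884 -4.455 -0.293
v 2.188 -4.669 -0.144
v 2.567 -4.791 -0.187
v 1.372 3.551 2.263
v 2.148 3.369 1.55
v 2.984 3.826 2.343
v 2.208 4.009 3.057
v 1.817 4.114 1.47
v 2.654 4.571 2.263
v 1.225 4.529 1.854
v 2.062 4.986 2.647
v 0.719 4.372 2.479
v 1.556 4.829 3.272
v 0.596 3.734 2.977
v 1.432 4.191 3.77
v 0.926 2.989 3.057
v 1.763 3.446 3.85
v 1.518 2.574 2.673
v 2.355 3.031 3.466
v 2.024 2.731 2.048
v 2.861 3.188 2.841
f 2 1 4
f 2 4 3
f 4 1 5
f 4 5 3
f 5 1 6
f 5 6 3
f 6 1 7
f 6 7 3
f 7 1 8
f 7 8 3
f 8 1 9
f 8 9 3
f 9 1 10
f 9 10 3
f 10 1 11
f 10 11 3
f 11 1 12
f 11 12 3
f 12 1 13
f 12 13 3
f 13 1 2
f 13 2 3
f 15 14 18
f 15 18 16
f 16 18 19
f 16 19 17
f 18 14 20
f 18 20 19
f 19 20 21
f 19 21 17
f 20 14 22
f 20 22 21
f 21 22 23
f 21 23 17
f 22 14 24
f 22 24 23
f 23 24 25
f 23 25 17
f 24 14 26
f 24 26 25
f 25 26 27
f 25 27 17
f 26 14 28
f 26 28 27
f 27 28 29
f 27 29 17
f 28 14 30
f 28 30 29
f 29 30 31
f 29 31 17
f 30 14 15
f 30 15 31
f 31 15 16
f 31 16 17



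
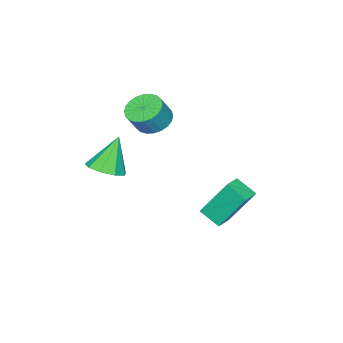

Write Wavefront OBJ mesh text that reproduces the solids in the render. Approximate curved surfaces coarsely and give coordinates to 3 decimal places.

v 1.367 1.712 -5.064
v 1.426 0.82 -4.552
v 0.898 2.661 -3.355
v 0.957 1.769 -2.843
v 2.183 1.851 -4.917
v 2.242 0.959 -4.405
v 1.714 2.8 -3.208
v 1.773 1.908 -2.696
v 0.491 -2.777 -1.526
v 1.085 -3.201 -1.921
v 1.643 -3.287 -0.989
v 1.049 -2.863 -0.594
v 1.19 -2.897 -1.956
v 1.749 -2.983 -1.024
v 1.189 -2.575 -1.926
v 1.748 -2.66 -0.994
v 1.082 -2.283 -1.835
v 1.64 -2.369 -0.903
v 0.884 -2.067 -1.697
v 1.443 -2.152 -0.765
v 0.627 -1.958 -1.533
v 1.186 -2.044 -0.6
v 0.349 -1.975 -1.367
v 0.908 -2.061 -0.435
v 0.092 -2.113 -1.226
v 0.651 -2.199 -0.294
v -0.103 -2.353 -1.131
v 0.455 -2.439 -0.199
v -0.209 -2.657 -1.096
v 0.35 -2.743 -0.164
v -0.208 -2.98 -1.126
v 0.351 -3.065 -0.194
v -0.1 -3.271 -1.217
v 0.458 -3.357 -0.285
v 0.097 -3.488 -1.355
v 0.656 -3.573 -0.423
v 0.354 -3.596 -1.52
v 0.913 -3.682 -0.587
v 0.632 -3.579 -1.685
v 1.191 -3.665 -0.753
v 0.889 -3.441 -1.826
v 1.448 -3.527 -0.894
v 3.346 -2.883 -3.032
v 4.081 -3.118 -2.653
v 2.574 -2.837 -1.508
v 4.051 -2.531 -2.686
v 3.691 -2.109 -2.881
v 3.169 -2.049 -3.147
v 2.731 -2.379 -3.359
v 2.581 -2.944 -3.419
v 2.788 -3.481 -3.297
v 3.257 -3.738 -3.052
v 3.768 -3.594 -2.798
f 2 4 1
f 5 2 1
f 1 4 3
f 3 5 1
f 2 8 4
f 6 2 5
f 6 8 2
f 4 8 3
f 7 5 3
f 3 8 7
f 7 6 5
f 8 6 7
f 10 9 13
f 10 13 11
f 11 13 14
f 11 14 12
f 13 9 15
f 13 15 14
f 14 15 16
f 14 16 12
f 15 9 17
f 15 17 16
f 16 17 18
f 16 18 12
f 17 9 19
f 17 19 18
f 18 19 20
f 18 20 12
f 19 9 21
f 19 21 20
f 20 21 22
f 20 22 12
f 21 9 23
f 21 23 22
f 22 23 24
f 22 24 12
f 23 9 25
f 23 25 24
f 24 25 26
f 24 26 12
f 25 9 27
f 25 27 26
f 26 27 28
f 26 28 12
f 27 9 29
f 27 29 28
f 28 29 30
f 28 30 12
f 29 9 31
f 29 31 30
f 30 31 32
f 30 32 12
f 31 9 33
f 31 33 32
f 32 33 34
f 32 34 12
f 33 9 35
f 33 35 34
f 34 35 36
f 34 36 12
f 35 9 37
f 35 37 36
f 36 37 38
f 36 38 12
f 37 9 39
f 37 39 38
f 38 39 40
f 38 40 12
f 39 9 41
f 39 41 40
f 40 41 42
f 40 42 12
f 41 9 10
f 41 10 42
f 42 10 11
f 42 11 12
f 44 43 46
f 44 46 45
f 46 43 47
f 46 47 45
f 47 43 48
f 47 48 45
f 48 43 49
f 48 49 45
f 49 43 50
f 49 50 45
f 50 43 51
f 50 51 45
f 51 43 52
f 51 52 45
f 52 43 53
f 52 53 45
f 53 43 44
f 53 44 45



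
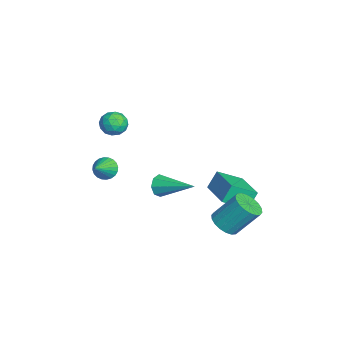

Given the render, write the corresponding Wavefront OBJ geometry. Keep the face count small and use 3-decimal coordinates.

v 2.288 -2.539 -0.053
v 2.691 -2.492 -0.573
v 3.312 -3.061 0.693
v 2.726 -2.263 -0.461
v 2.695 -2.075 -0.287
v 2.602 -1.959 -0.077
v 2.461 -1.93 0.136
v 2.294 -1.995 0.321
v 2.125 -2.142 0.449
v 1.982 -2.349 0.501
v 1.885 -2.586 0.468
v 1.85 -2.815 0.356
v 1.881 -3.002 0.182
v 1.974 -3.119 -0.028
v 2.115 -3.147 -0.241
v 2.282 -3.083 -0.426
v 2.451 -2.936 -0.554
v 2.594 -2.728 -0.606
v 2.523 3.204 -4.208
v 3.28 2.893 -4.021
v 3.395 4.045 -2.566
v 2.637 4.356 -2.752
v 3.361 3.176 -4.252
v 3.476 4.328 -2.796
v 3.276 3.464 -4.473
v 3.391 4.616 -3.018
v 3.041 3.701 -4.643
v 3.156 4.853 -3.187
v 2.704 3.84 -4.726
v 2.819 4.992 -3.27
v 2.331 3.853 -4.706
v 2.446 5.005 -3.25
v 1.996 3.737 -4.588
v 2.111 4.889 -3.132
v 1.765 3.515 -4.394
v 1.88 4.667 -2.939
v 1.684 3.232 -4.164
v 1.799 4.384 -2.708
v 1.769 2.944 -3.942
v 1.884 4.096 -2.487
v 2.004 2.707 -3.773
v 2.119 3.859 -2.317
v 2.341 2.568 -3.69
v 2.456 3.72 -2.234
v 2.714 2.555 -3.71
v 2.829 3.707 -2.254
v 3.049 2.671 -3.828
v 3.164 3.823 -2.372
v 0.77 0.15 -2.529
v 1.11 0.158 -3.117
v 1.97 1.77 -1.811
v 0.694 0.47 -3.124
v 0.322 0.594 -2.782
v 0.212 0.458 -2.292
v 0.429 0.142 -1.94
v 0.846 -0.17 -1.933
v 1.218 -0.294 -2.275
v 1.328 -0.158 -2.766
v -0.048 -2.078 2.087
v 0.3 -1.789 1.48
v 1.04 -2.311 2.6
v 1.388 -2.022 1.993
v 1.002 -1.568 2.46
v 0.329 -1.424 2.143
v 1.011 -2.676 1.937
v 0.338 -2.532 1.62
v 0.954 -2.158 1.388
v 0.949 -1.474 1.711
v 0.391 -2.626 2.369
v 0.386 -1.942 2.692
v 0.031 -1.913 1.739
v 1.309 -2.187 2.341
v 1.082 -1.92 2.616
v 1.287 -1.75 2.259
v 0.048 -1.699 2.128
v 0.252 -1.529 1.771
v 0.665 -1.399 2.347
v 1.088 -2.571 2.309
v 1.292 -2.401 1.952
v 0.053 -2.35 1.821
v 0.258 -2.18 1.464
v 0.675 -2.701 1.733
v 0.62 -1.96 1.327
v 1.259 -2.097 1.629
v 1.037 -2.482 1.596
v 0.642 -2.397 1.41
v 0.617 -1.558 1.517
v 1.256 -1.695 1.819
v 1.029 -1.428 2.093
v 0.634 -1.343 1.907
v 1.001 -1.775 1.463
v 0.084 -2.405 2.261
v 0.723 -2.542 2.563
v 0.706 -2.757 2.173
v 0.311 -2.672 1.987
v 0.081 -2.003 2.451
v 0.72 -2.14 2.753
v 0.698 -1.703 2.67
v 0.303 -1.618 2.484
v 0.339 -2.325 2.617
v -1.365 4.47 -3.766
v -1.132 3.146 -2.995
v 0.634 5.018 -3.43
v 0.867 3.693 -2.659
v -1.067 3.967 -4.721
v -0.834 2.642 -3.95
v 0.932 4.514 -4.385
v 1.165 3.19 -3.614
f 2 1 4
f 2 4 3
f 4 1 5
f 4 5 3
f 5 1 6
f 5 6 3
f 6 1 7
f 6 7 3
f 7 1 8
f 7 8 3
f 8 1 9
f 8 9 3
f 9 1 10
f 9 10 3
f 10 1 11
f 10 11 3
f 11 1 12
f 11 12 3
f 12 1 13
f 12 13 3
f 13 1 14
f 13 14 3
f 14 1 15
f 14 15 3
f 15 1 16
f 15 16 3
f 16 1 17
f 16 17 3
f 17 1 18
f 17 18 3
f 18 1 2
f 18 2 3
f 20 19 23
f 20 23 21
f 21 23 24
f 21 24 22
f 23 19 25
f 23 25 24
f 24 25 26
f 24 26 22
f 25 19 27
f 25 27 26
f 26 27 28
f 26 28 22
f 27 19 29
f 27 29 28
f 28 29 30
f 28 30 22
f 29 19 31
f 29 31 30
f 30 31 32
f 30 32 22
f 31 19 33
f 31 33 32
f 32 33 34
f 32 34 22
f 33 19 35
f 33 35 34
f 34 35 36
f 34 36 22
f 35 19 37
f 35 37 36
f 36 37 38
f 36 38 22
f 37 19 39
f 37 39 38
f 38 39 40
f 38 40 22
f 39 19 41
f 39 41 40
f 40 41 42
f 40 42 22
f 41 19 43
f 41 43 42
f 42 43 44
f 42 44 22
f 43 19 45
f 43 45 44
f 44 45 46
f 44 46 22
f 45 19 47
f 45 47 46
f 46 47 48
f 46 48 22
f 47 19 20
f 47 20 48
f 48 20 21
f 48 21 22
f 50 49 52
f 50 52 51
f 52 49 53
f 52 53 51
f 53 49 54
f 53 54 51
f 54 49 55
f 54 55 51
f 55 49 56
f 55 56 51
f 56 49 57
f 56 57 51
f 57 49 58
f 57 58 51
f 58 49 50
f 58 50 51
f 59 96 75
f 96 70 99
f 75 99 64
f 96 99 75
f 59 75 71
f 75 64 76
f 71 76 60
f 75 76 71
f 59 71 80
f 71 60 81
f 80 81 66
f 71 81 80
f 59 80 92
f 80 66 95
f 92 95 69
f 80 95 92
f 59 92 96
f 92 69 100
f 96 100 70
f 92 100 96
f 60 76 87
f 76 64 90
f 87 90 68
f 76 90 87
f 64 99 77
f 99 70 98
f 77 98 63
f 99 98 77
f 70 100 97
f 100 69 93
f 97 93 61
f 100 93 97
f 69 95 94
f 95 66 82
f 94 82 65
f 95 82 94
f 66 81 86
f 81 60 83
f 86 83 67
f 81 83 86
f 62 88 74
f 88 68 89
f 74 89 63
f 88 89 74
f 62 74 72
f 74 63 73
f 72 73 61
f 74 73 72
f 62 72 79
f 72 61 78
f 79 78 65
f 72 78 79
f 62 79 84
f 79 65 85
f 84 85 67
f 79 85 84
f 62 84 88
f 84 67 91
f 88 91 68
f 84 91 88
f 63 89 77
f 89 68 90
f 77 90 64
f 89 90 77
f 61 73 97
f 73 63 98
f 97 98 70
f 73 98 97
f 65 78 94
f 78 61 93
f 94 93 69
f 78 93 94
f 67 85 86
f 85 65 82
f 86 82 66
f 85 82 86
f 68 91 87
f 91 67 83
f 87 83 60
f 91 83 87
f 102 104 101
f 105 102 101
f 101 104 103
f 103 105 101
f 102 108 104
f 106 102 105
f 106 108 102
f 104 108 103
f 107 105 103
f 103 108 107
f 107 106 105
f 108 106 107



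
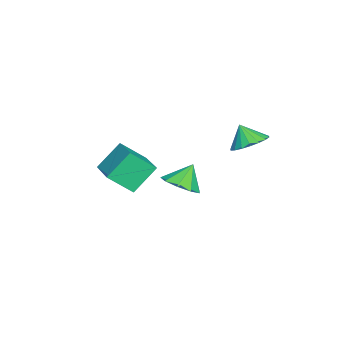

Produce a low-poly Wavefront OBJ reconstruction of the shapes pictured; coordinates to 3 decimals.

v -3.415 2.011 -1.422
v -2.776 2.557 -0.959
v -3.665 1.469 -0.438
v -3.137 2.784 -0.926
v -3.552 2.857 -0.99
v -3.941 2.763 -1.141
v -4.226 2.52 -1.347
v -4.35 2.176 -1.567
v -4.289 1.799 -1.759
v -4.055 1.464 -1.885
v -3.694 1.238 -1.918
v -3.279 1.164 -1.853
v -2.89 1.258 -1.703
v -2.605 1.501 -1.497
v -2.481 1.845 -1.276
v -2.542 2.222 -1.084
v 1.076 -0.049 -1.789
v 1.671 -0.579 -1.271
v 0.544 0.369 -0.751
v 1.929 0.008 -1.375
v 1.789 0.568 -1.673
v 1.315 0.84 -2.025
v 0.729 0.695 -2.267
v 0.306 0.202 -2.286
v 0.243 -0.408 -2.072
v 0.57 -0.851 -1.726
v 1.134 -0.918 -1.41
v -2.565 -2.535 -2.536
v -2.225 -3.647 -1.541
v -0.853 -1.591 -2.065
v -0.514 -2.703 -1.07
v -1.766 -3.377 -3.75
v -1.427 -4.489 -2.755
v -0.055 -2.433 -3.279
v 0.285 -3.545 -2.284
f 2 1 4
f 2 4 3
f 4 1 5
f 4 5 3
f 5 1 6
f 5 6 3
f 6 1 7
f 6 7 3
f 7 1 8
f 7 8 3
f 8 1 9
f 8 9 3
f 9 1 10
f 9 10 3
f 10 1 11
f 10 11 3
f 11 1 12
f 11 12 3
f 12 1 13
f 12 13 3
f 13 1 14
f 13 14 3
f 14 1 15
f 14 15 3
f 15 1 16
f 15 16 3
f 16 1 2
f 16 2 3
f 18 17 20
f 18 20 19
f 20 17 21
f 20 21 19
f 21 17 22
f 21 22 19
f 22 17 23
f 22 23 19
f 23 17 24
f 23 24 19
f 24 17 25
f 24 25 19
f 25 17 26
f 25 26 19
f 26 17 27
f 26 27 19
f 27 17 18
f 27 18 19
f 29 31 28
f 32 29 28
f 28 31 30
f 30 32 28
f 29 35 31
f 33 29 32
f 33 35 29
f 31 35 30
f 34 32 30
f 30 35 34
f 34 33 32
f 35 33 34



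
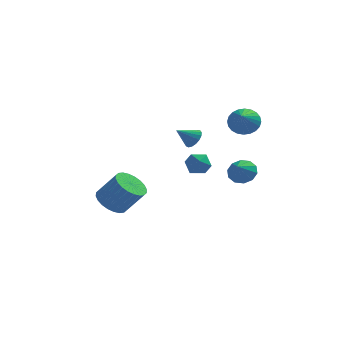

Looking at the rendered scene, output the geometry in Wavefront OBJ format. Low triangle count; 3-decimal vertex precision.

v 2.596 -0.39 2.548
v 2.94 0.08 3.222
v 2.464 -1.73 3.552
v 2.6 0.143 3.261
v 2.261 0.125 3.192
v 1.972 0.029 3.025
v 1.778 -0.131 2.785
v 1.709 -0.331 2.509
v 1.775 -0.539 2.24
v 1.966 -0.725 2.017
v 2.253 -0.86 1.875
v 2.592 -0.923 1.836
v 2.932 -0.905 1.905
v 3.221 -0.808 2.072
v 3.415 -0.648 2.311
v 3.484 -0.448 2.587
v 3.418 -0.24 2.857
v 3.227 -0.054 3.08
v 2.574 -1.774 -0.487
v 3.36 -2.009 -0.461
v 2.326 -2.526 0.247
v 3.293 -1.646 -0.113
v 2.951 -1.333 0.092
v 2.466 -1.188 0.075
v 2.022 -1.267 -0.156
v 1.789 -1.54 -0.514
v 1.856 -1.902 -0.862
v 2.197 -2.216 -1.066
v 2.683 -2.361 -1.05
v 3.127 -2.282 -0.819
v -4.447 -0.117 -3.792
v -3.63 -0.163 -4.417
v -2.535 -0.33 -2.973
v -3.353 -0.283 -2.348
v -3.656 0.232 -4.352
v -2.561 0.066 -2.907
v -3.803 0.575 -4.201
v -2.708 0.408 -2.757
v -4.048 0.812 -3.988
v -2.953 0.646 -2.544
v -4.353 0.908 -3.746
v -3.258 0.741 -2.301
v -4.673 0.848 -3.51
v -3.578 0.681 -2.066
v -4.959 0.641 -3.317
v -3.864 0.474 -1.873
v -5.167 0.318 -3.197
v -4.072 0.152 -1.753
v -5.265 -0.07 -3.167
v -4.17 -0.237 -1.723
v -5.239 -0.466 -3.233
v -4.144 -0.632 -1.788
v -5.092 -0.808 -3.383
v -3.997 -0.975 -1.939
v -4.847 -1.046 -3.596
v -3.752 -1.212 -2.152
v -4.542 -1.141 -3.839
v -3.447 -1.308 -2.394
v -4.222 -1.081 -4.074
v -3.127 -1.248 -2.63
v -3.936 -0.874 -4.267
v -2.841 -1.041 -2.823
v -3.728 -0.552 -4.387
v -2.633 -0.718 -2.943
v 0.76 -2.904 1.241
v 1.05 -3.319 0.636
v -0.35 -2.781 0.624
v -0.06 -3.196 0.019
v -0.203 -3.551 0.709
v 0.483 -3.627 1.09
v 0.217 -2.473 0.17
v 0.903 -2.549 0.551
v 0.714 -3.053 -0.026
v 0.455 -3.719 0.307
v 0.245 -2.381 0.953
v -0.014 -3.047 1.286
v -0.001 -1.088 1.531
v 0.33 -1.623 1.694
v -0.879 -1.412 2.249
v 0.423 -1.411 1.902
v 0.418 -1.125 2.026
v 0.318 -0.831 2.036
v 0.144 -0.596 1.93
v -0.063 -0.473 1.733
v -0.256 -0.491 1.489
v -0.39 -0.646 1.255
v -0.435 -0.902 1.084
v -0.381 -1.201 1.016
v -0.24 -1.473 1.065
v -0.044 -1.658 1.221
v 0.162 -1.712 1.448
f 2 1 4
f 2 4 3
f 4 1 5
f 4 5 3
f 5 1 6
f 5 6 3
f 6 1 7
f 6 7 3
f 7 1 8
f 7 8 3
f 8 1 9
f 8 9 3
f 9 1 10
f 9 10 3
f 10 1 11
f 10 11 3
f 11 1 12
f 11 12 3
f 12 1 13
f 12 13 3
f 13 1 14
f 13 14 3
f 14 1 15
f 14 15 3
f 15 1 16
f 15 16 3
f 16 1 17
f 16 17 3
f 17 1 18
f 17 18 3
f 18 1 2
f 18 2 3
f 20 19 22
f 20 22 21
f 22 19 23
f 22 23 21
f 23 19 24
f 23 24 21
f 24 19 25
f 24 25 21
f 25 19 26
f 25 26 21
f 26 19 27
f 26 27 21
f 27 19 28
f 27 28 21
f 28 19 29
f 28 29 21
f 29 19 30
f 29 30 21
f 30 19 20
f 30 20 21
f 32 31 35
f 32 35 33
f 33 35 36
f 33 36 34
f 35 31 37
f 35 37 36
f 36 37 38
f 36 38 34
f 37 31 39
f 37 39 38
f 38 39 40
f 38 40 34
f 39 31 41
f 39 41 40
f 40 41 42
f 40 42 34
f 41 31 43
f 41 43 42
f 42 43 44
f 42 44 34
f 43 31 45
f 43 45 44
f 44 45 46
f 44 46 34
f 45 31 47
f 45 47 46
f 46 47 48
f 46 48 34
f 47 31 49
f 47 49 48
f 48 49 50
f 48 50 34
f 49 31 51
f 49 51 50
f 50 51 52
f 50 52 34
f 51 31 53
f 51 53 52
f 52 53 54
f 52 54 34
f 53 31 55
f 53 55 54
f 54 55 56
f 54 56 34
f 55 31 57
f 55 57 56
f 56 57 58
f 56 58 34
f 57 31 59
f 57 59 58
f 58 59 60
f 58 60 34
f 59 31 61
f 59 61 60
f 60 61 62
f 60 62 34
f 61 31 63
f 61 63 62
f 62 63 64
f 62 64 34
f 63 31 32
f 63 32 64
f 64 32 33
f 64 33 34
f 65 76 70
f 65 70 66
f 65 66 72
f 65 72 75
f 65 75 76
f 66 70 74
f 70 76 69
f 76 75 67
f 75 72 71
f 72 66 73
f 68 74 69
f 68 69 67
f 68 67 71
f 68 71 73
f 68 73 74
f 69 74 70
f 67 69 76
f 71 67 75
f 73 71 72
f 74 73 66
f 78 77 80
f 78 80 79
f 80 77 81
f 80 81 79
f 81 77 82
f 81 82 79
f 82 77 83
f 82 83 79
f 83 77 84
f 83 84 79
f 84 77 85
f 84 85 79
f 85 77 86
f 85 86 79
f 86 77 87
f 86 87 79
f 87 77 88
f 87 88 79
f 88 77 89
f 88 89 79
f 89 77 90
f 89 90 79
f 90 77 91
f 90 91 79
f 91 77 78
f 91 78 79



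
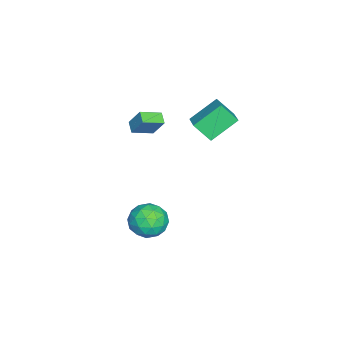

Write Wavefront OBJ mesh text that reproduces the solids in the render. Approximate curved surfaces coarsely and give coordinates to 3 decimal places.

v -0.608 1.634 3.022
v -1.606 2.953 4.217
v -0.561 2.64 1.951
v -1.559 3.959 3.145
v 0.699 2.141 3.555
v -0.299 3.46 4.749
v 0.746 3.147 2.483
v -0.252 4.466 3.678
v 2.012 0.602 -4.183
v 3.088 1.086 -3.834
v 2.372 -1.006 -3.066
v 3.448 -0.522 -2.717
v 2.393 -0.02 -2.331
v 2.171 0.974 -3.021
v 3.289 -0.894 -3.879
v 3.067 0.1 -4.569
v 3.877 0.161 -3.646
v 3.324 0.701 -2.689
v 2.136 -0.621 -4.211
v 1.583 -0.081 -3.254
v 2.519 0.985 -4.106
v 2.941 -0.905 -2.794
v 2.322 -0.61 -2.567
v 2.954 -0.326 -2.361
v 1.98 0.92 -3.629
v 2.612 1.204 -3.423
v 2.204 0.554 -2.54
v 2.848 -1.124 -3.477
v 3.48 -0.84 -3.271
v 2.506 0.406 -4.539
v 3.138 0.69 -4.333
v 3.256 -0.474 -4.36
v 3.615 0.725 -3.79
v 3.826 -0.22 -3.134
v 3.733 -0.438 -3.817
v 3.602 0.146 -4.223
v 3.29 1.043 -3.228
v 3.501 0.098 -2.572
v 2.881 0.394 -2.345
v 2.751 0.978 -2.751
v 3.753 0.499 -3.118
v 1.959 -0.018 -4.328
v 2.17 -0.963 -3.672
v 2.709 -0.898 -4.149
v 2.579 -0.314 -4.555
v 1.634 0.3 -3.766
v 1.845 -0.645 -3.11
v 1.858 -0.066 -2.677
v 1.727 0.518 -3.083
v 1.707 -0.419 -3.782
v -1.818 -0.906 1.306
v -1.54 -0.183 2.532
v -1.156 -0.585 0.967
v -0.878 0.138 2.193
v -1.062 -1.978 1.767
v -0.784 -1.255 2.993
v -0.4 -1.657 1.428
v -0.122 -0.934 2.654
f 2 4 1
f 5 2 1
f 1 4 3
f 3 5 1
f 2 8 4
f 6 2 5
f 6 8 2
f 4 8 3
f 7 5 3
f 3 8 7
f 7 6 5
f 8 6 7
f 9 46 25
f 46 20 49
f 25 49 14
f 46 49 25
f 9 25 21
f 25 14 26
f 21 26 10
f 25 26 21
f 9 21 30
f 21 10 31
f 30 31 16
f 21 31 30
f 9 30 42
f 30 16 45
f 42 45 19
f 30 45 42
f 9 42 46
f 42 19 50
f 46 50 20
f 42 50 46
f 10 26 37
f 26 14 40
f 37 40 18
f 26 40 37
f 14 49 27
f 49 20 48
f 27 48 13
f 49 48 27
f 20 50 47
f 50 19 43
f 47 43 11
f 50 43 47
f 19 45 44
f 45 16 32
f 44 32 15
f 45 32 44
f 16 31 36
f 31 10 33
f 36 33 17
f 31 33 36
f 12 38 24
f 38 18 39
f 24 39 13
f 38 39 24
f 12 24 22
f 24 13 23
f 22 23 11
f 24 23 22
f 12 22 29
f 22 11 28
f 29 28 15
f 22 28 29
f 12 29 34
f 29 15 35
f 34 35 17
f 29 35 34
f 12 34 38
f 34 17 41
f 38 41 18
f 34 41 38
f 13 39 27
f 39 18 40
f 27 40 14
f 39 40 27
f 11 23 47
f 23 13 48
f 47 48 20
f 23 48 47
f 15 28 44
f 28 11 43
f 44 43 19
f 28 43 44
f 17 35 36
f 35 15 32
f 36 32 16
f 35 32 36
f 18 41 37
f 41 17 33
f 37 33 10
f 41 33 37
f 52 54 51
f 55 52 51
f 51 54 53
f 53 55 51
f 52 58 54
f 56 52 55
f 56 58 52
f 54 58 53
f 57 55 53
f 53 58 57
f 57 56 55
f 58 56 57



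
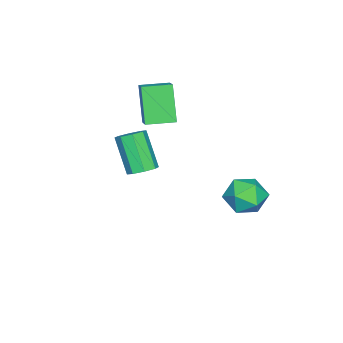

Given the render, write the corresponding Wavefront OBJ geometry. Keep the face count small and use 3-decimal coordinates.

v -2.225 -4.436 0.4
v -3.002 -5.016 2.251
v -3.015 -3.269 0.434
v -3.793 -3.849 2.285
v -1.307 -3.831 0.975
v -2.085 -4.411 2.826
v -2.098 -2.664 1.009
v -2.875 -3.244 2.86
v 2.81 -1.847 1.167
v 3.465 -1.977 1.343
v 2.844 -2.862 2.99
v 2.19 -2.733 2.813
v 3.294 -1.513 1.528
v 2.673 -2.398 3.175
v 2.839 -1.245 1.501
v 2.219 -2.13 3.148
v 2.368 -1.329 1.278
v 1.748 -2.215 2.925
v 2.156 -1.718 0.99
v 1.535 -2.603 2.637
v 2.327 -2.182 0.805
v 1.706 -3.067 2.452
v 2.781 -2.45 0.832
v 2.161 -3.335 2.479
v 3.252 -2.365 1.055
v 2.632 -3.251 2.702
v -3.406 0.684 -3.703
v -2.457 1.165 -4.032
v -2.543 -0.065 -2.308
v -1.594 0.416 -2.637
v -2.424 1.041 -2.234
v -2.957 1.503 -3.096
v -2.043 -0.403 -3.244
v -2.576 0.059 -4.106
v -1.614 0.493 -3.749
v -1.849 1.386 -3.124
v -3.151 -0.286 -3.216
v -3.386 0.607 -2.591
f 2 4 1
f 5 2 1
f 1 4 3
f 3 5 1
f 2 8 4
f 6 2 5
f 6 8 2
f 4 8 3
f 7 5 3
f 3 8 7
f 7 6 5
f 8 6 7
f 10 9 13
f 10 13 11
f 11 13 14
f 11 14 12
f 13 9 15
f 13 15 14
f 14 15 16
f 14 16 12
f 15 9 17
f 15 17 16
f 16 17 18
f 16 18 12
f 17 9 19
f 17 19 18
f 18 19 20
f 18 20 12
f 19 9 21
f 19 21 20
f 20 21 22
f 20 22 12
f 21 9 23
f 21 23 22
f 22 23 24
f 22 24 12
f 23 9 25
f 23 25 24
f 24 25 26
f 24 26 12
f 25 9 10
f 25 10 26
f 26 10 11
f 26 11 12
f 27 38 32
f 27 32 28
f 27 28 34
f 27 34 37
f 27 37 38
f 28 32 36
f 32 38 31
f 38 37 29
f 37 34 33
f 34 28 35
f 30 36 31
f 30 31 29
f 30 29 33
f 30 33 35
f 30 35 36
f 31 36 32
f 29 31 38
f 33 29 37
f 35 33 34
f 36 35 28



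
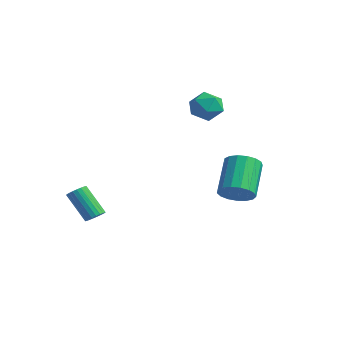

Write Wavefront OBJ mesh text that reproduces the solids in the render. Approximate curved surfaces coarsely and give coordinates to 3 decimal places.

v -2.298 -2.561 -3.954
v -1.988 -2.933 -3.829
v -2.953 -3.291 -2.501
v -3.262 -2.919 -2.626
v -1.906 -2.772 -3.726
v -2.871 -3.13 -2.398
v -1.891 -2.575 -3.663
v -2.856 -2.933 -2.335
v -1.947 -2.375 -3.649
v -2.912 -2.733 -2.321
v -2.064 -2.208 -3.689
v -3.029 -2.565 -2.361
v -2.221 -2.101 -3.774
v -3.185 -2.459 -2.446
v -2.391 -2.074 -3.89
v -3.356 -2.432 -2.562
v -2.545 -2.131 -4.018
v -3.51 -2.489 -2.69
v -2.656 -2.263 -4.134
v -3.621 -2.621 -2.806
v -2.705 -2.446 -4.219
v -3.67 -2.804 -2.891
v -2.684 -2.649 -4.259
v -3.649 -3.007 -2.931
v -2.596 -2.837 -4.245
v -3.561 -3.195 -2.917
v -2.456 -2.977 -4.181
v -3.421 -3.335 -2.854
v -2.289 -3.045 -4.078
v -3.254 -3.403 -2.751
v -2.124 -3.03 -3.954
v -3.088 -3.388 -2.626
v 2.669 1.274 -1.86
v 3.234 1.067 -1.288
v 2.276 2.098 0.032
v 1.711 2.306 -0.54
v 3.377 1.402 -1.446
v 2.419 2.434 -0.126
v 3.358 1.708 -1.699
v 2.4 2.739 -0.379
v 3.181 1.914 -1.989
v 2.223 2.946 -0.668
v 2.887 1.974 -2.249
v 1.929 3.006 -0.929
v 2.543 1.874 -2.42
v 1.585 2.905 -1.1
v 2.228 1.636 -2.463
v 1.27 2.668 -1.143
v 2.014 1.315 -2.368
v 1.056 2.347 -1.047
v 1.949 0.985 -2.156
v 0.992 2.017 -0.836
v 2.05 0.721 -1.877
v 1.092 1.753 -0.557
v 2.293 0.584 -1.594
v 1.335 1.616 -0.273
v 2.621 0.605 -1.372
v 1.664 1.637 -0.051
v 2.961 0.779 -1.261
v 2.003 1.811 0.059
v -2.616 3.393 1.712
v -1.841 3.705 2.001
v -1.979 2.175 1.319
v -1.204 2.487 1.608
v -1.843 2.288 2.185
v -2.236 3.04 2.427
v -1.584 2.84 0.893
v -1.977 3.592 1.135
v -1.204 3.363 1.494
v -1.364 3.022 2.293
v -2.456 2.858 1.027
v -2.616 2.517 1.826
f 2 1 5
f 2 5 3
f 3 5 6
f 3 6 4
f 5 1 7
f 5 7 6
f 6 7 8
f 6 8 4
f 7 1 9
f 7 9 8
f 8 9 10
f 8 10 4
f 9 1 11
f 9 11 10
f 10 11 12
f 10 12 4
f 11 1 13
f 11 13 12
f 12 13 14
f 12 14 4
f 13 1 15
f 13 15 14
f 14 15 16
f 14 16 4
f 15 1 17
f 15 17 16
f 16 17 18
f 16 18 4
f 17 1 19
f 17 19 18
f 18 19 20
f 18 20 4
f 19 1 21
f 19 21 20
f 20 21 22
f 20 22 4
f 21 1 23
f 21 23 22
f 22 23 24
f 22 24 4
f 23 1 25
f 23 25 24
f 24 25 26
f 24 26 4
f 25 1 27
f 25 27 26
f 26 27 28
f 26 28 4
f 27 1 29
f 27 29 28
f 28 29 30
f 28 30 4
f 29 1 31
f 29 31 30
f 30 31 32
f 30 32 4
f 31 1 2
f 31 2 32
f 32 2 3
f 32 3 4
f 34 33 37
f 34 37 35
f 35 37 38
f 35 38 36
f 37 33 39
f 37 39 38
f 38 39 40
f 38 40 36
f 39 33 41
f 39 41 40
f 40 41 42
f 40 42 36
f 41 33 43
f 41 43 42
f 42 43 44
f 42 44 36
f 43 33 45
f 43 45 44
f 44 45 46
f 44 46 36
f 45 33 47
f 45 47 46
f 46 47 48
f 46 48 36
f 47 33 49
f 47 49 48
f 48 49 50
f 48 50 36
f 49 33 51
f 49 51 50
f 50 51 52
f 50 52 36
f 51 33 53
f 51 53 52
f 52 53 54
f 52 54 36
f 53 33 55
f 53 55 54
f 54 55 56
f 54 56 36
f 55 33 57
f 55 57 56
f 56 57 58
f 56 58 36
f 57 33 59
f 57 59 58
f 58 59 60
f 58 60 36
f 59 33 34
f 59 34 60
f 60 34 35
f 60 35 36
f 61 72 66
f 61 66 62
f 61 62 68
f 61 68 71
f 61 71 72
f 62 66 70
f 66 72 65
f 72 71 63
f 71 68 67
f 68 62 69
f 64 70 65
f 64 65 63
f 64 63 67
f 64 67 69
f 64 69 70
f 65 70 66
f 63 65 72
f 67 63 71
f 69 67 68
f 70 69 62



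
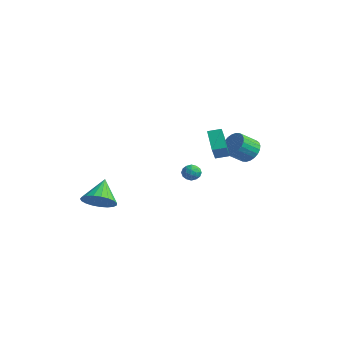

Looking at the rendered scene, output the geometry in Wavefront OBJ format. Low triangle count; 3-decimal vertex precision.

v -2.421 -3.939 -2.407
v -1.585 -3.224 -2.429
v -3.259 -2.921 -1.153
v -1.863 -3.055 -2.751
v -2.237 -3.04 -3.014
v -2.643 -3.18 -3.172
v -3.011 -3.451 -3.197
v -3.276 -3.806 -3.086
v -3.394 -4.185 -2.858
v -3.343 -4.521 -2.551
v -3.133 -4.756 -2.22
v -2.8 -4.85 -1.921
v -2.401 -4.786 -1.706
v -2.006 -4.576 -1.613
v -1.682 -4.256 -1.657
v -1.486 -3.881 -1.83
v -1.452 -3.516 -2.103
v 1.674 1.414 1.172
v 2.49 0.557 2.336
v 0.648 1.844 2.208
v 1.464 0.987 3.372
v 2.136 2.093 1.348
v 2.952 1.236 2.512
v 1.11 2.523 2.384
v 1.926 1.666 3.548
v 1.135 4.354 0.858
v 1.774 3.928 0.407
v 1.603 2.82 1.212
v 0.965 3.246 1.662
v 1.959 4.082 0.658
v 1.788 2.974 1.462
v 2.018 4.277 0.939
v 1.848 3.169 1.743
v 1.943 4.484 1.207
v 1.773 3.376 2.012
v 1.745 4.671 1.423
v 1.575 3.563 2.228
v 1.455 4.809 1.552
v 1.284 3.702 2.357
v 1.115 4.879 1.576
v 0.945 3.771 2.381
v 0.779 4.868 1.49
v 0.608 3.761 2.295
v 0.497 4.78 1.308
v 0.326 3.672 2.113
v 0.312 4.626 1.058
v 0.141 3.518 1.862
v 0.252 4.431 0.777
v 0.082 3.323 1.581
v 0.327 4.224 0.508
v 0.157 3.116 1.313
v 0.525 4.037 0.292
v 0.355 2.929 1.097
v 0.816 3.898 0.163
v 0.645 2.791 0.968
v 1.155 3.829 0.139
v 0.985 2.721 0.944
v 1.492 3.839 0.225
v 1.321 2.732 1.03
v -2.14 2.877 -2.056
v -1.719 2.992 -1.586
v -2.441 2.008 -1.574
v -2.02 2.123 -1.104
v -2.535 2.5 -1.173
v -2.349 3.037 -1.471
v -1.811 1.963 -1.689
v -1.625 2.5 -1.987
v -1.516 2.427 -1.359
v -1.963 2.759 -1.04
v -2.197 2.241 -2.12
v -2.644 2.573 -1.801
v -1.903 3.011 -1.863
v -2.257 1.989 -1.297
v -2.559 2.211 -1.338
v -2.312 2.278 -1.061
v -2.273 3.037 -1.796
v -2.026 3.105 -1.519
v -2.505 2.815 -1.277
v -2.134 1.895 -1.641
v -1.887 1.963 -1.364
v -1.848 2.722 -2.099
v -1.601 2.789 -1.822
v -1.655 2.185 -1.883
v -1.537 2.746 -1.453
v -1.713 2.236 -1.17
v -1.591 2.142 -1.514
v -1.481 2.457 -1.689
v -1.799 2.941 -1.266
v -1.976 2.431 -0.983
v -2.279 2.652 -1.024
v -2.169 2.968 -1.199
v -1.68 2.609 -1.133
v -2.184 2.569 -2.177
v -2.361 2.059 -1.894
v -1.991 2.032 -1.961
v -1.881 2.348 -2.136
v -2.447 2.764 -1.99
v -2.623 2.254 -1.707
v -2.679 2.543 -1.471
v -2.569 2.858 -1.646
v -2.48 2.391 -2.027
f 2 1 4
f 2 4 3
f 4 1 5
f 4 5 3
f 5 1 6
f 5 6 3
f 6 1 7
f 6 7 3
f 7 1 8
f 7 8 3
f 8 1 9
f 8 9 3
f 9 1 10
f 9 10 3
f 10 1 11
f 10 11 3
f 11 1 12
f 11 12 3
f 12 1 13
f 12 13 3
f 13 1 14
f 13 14 3
f 14 1 15
f 14 15 3
f 15 1 16
f 15 16 3
f 16 1 17
f 16 17 3
f 17 1 2
f 17 2 3
f 19 21 18
f 22 19 18
f 18 21 20
f 20 22 18
f 19 25 21
f 23 19 22
f 23 25 19
f 21 25 20
f 24 22 20
f 20 25 24
f 24 23 22
f 25 23 24
f 27 26 30
f 27 30 28
f 28 30 31
f 28 31 29
f 30 26 32
f 30 32 31
f 31 32 33
f 31 33 29
f 32 26 34
f 32 34 33
f 33 34 35
f 33 35 29
f 34 26 36
f 34 36 35
f 35 36 37
f 35 37 29
f 36 26 38
f 36 38 37
f 37 38 39
f 37 39 29
f 38 26 40
f 38 40 39
f 39 40 41
f 39 41 29
f 40 26 42
f 40 42 41
f 41 42 43
f 41 43 29
f 42 26 44
f 42 44 43
f 43 44 45
f 43 45 29
f 44 26 46
f 44 46 45
f 45 46 47
f 45 47 29
f 46 26 48
f 46 48 47
f 47 48 49
f 47 49 29
f 48 26 50
f 48 50 49
f 49 50 51
f 49 51 29
f 50 26 52
f 50 52 51
f 51 52 53
f 51 53 29
f 52 26 54
f 52 54 53
f 53 54 55
f 53 55 29
f 54 26 56
f 54 56 55
f 55 56 57
f 55 57 29
f 56 26 58
f 56 58 57
f 57 58 59
f 57 59 29
f 58 26 27
f 58 27 59
f 59 27 28
f 59 28 29
f 60 97 76
f 97 71 100
f 76 100 65
f 97 100 76
f 60 76 72
f 76 65 77
f 72 77 61
f 76 77 72
f 60 72 81
f 72 61 82
f 81 82 67
f 72 82 81
f 60 81 93
f 81 67 96
f 93 96 70
f 81 96 93
f 60 93 97
f 93 70 101
f 97 101 71
f 93 101 97
f 61 77 88
f 77 65 91
f 88 91 69
f 77 91 88
f 65 100 78
f 100 71 99
f 78 99 64
f 100 99 78
f 71 101 98
f 101 70 94
f 98 94 62
f 101 94 98
f 70 96 95
f 96 67 83
f 95 83 66
f 96 83 95
f 67 82 87
f 82 61 84
f 87 84 68
f 82 84 87
f 63 89 75
f 89 69 90
f 75 90 64
f 89 90 75
f 63 75 73
f 75 64 74
f 73 74 62
f 75 74 73
f 63 73 80
f 73 62 79
f 80 79 66
f 73 79 80
f 63 80 85
f 80 66 86
f 85 86 68
f 80 86 85
f 63 85 89
f 85 68 92
f 89 92 69
f 85 92 89
f 64 90 78
f 90 69 91
f 78 91 65
f 90 91 78
f 62 74 98
f 74 64 99
f 98 99 71
f 74 99 98
f 66 79 95
f 79 62 94
f 95 94 70
f 79 94 95
f 68 86 87
f 86 66 83
f 87 83 67
f 86 83 87
f 69 92 88
f 92 68 84
f 88 84 61
f 92 84 88

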